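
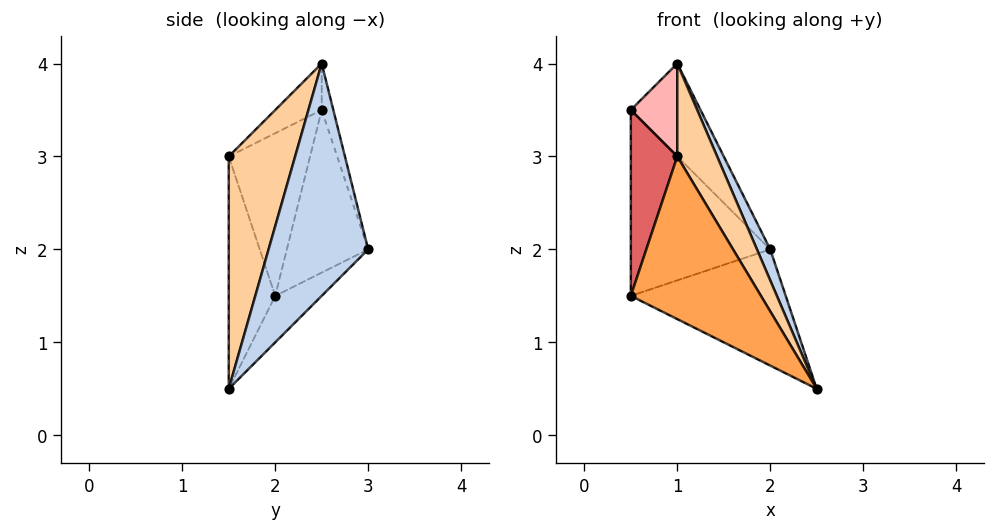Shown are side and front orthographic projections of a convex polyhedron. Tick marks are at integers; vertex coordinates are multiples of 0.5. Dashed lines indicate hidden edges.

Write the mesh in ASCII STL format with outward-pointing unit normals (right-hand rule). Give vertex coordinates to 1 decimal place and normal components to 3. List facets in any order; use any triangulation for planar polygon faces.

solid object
 facet normal -0.198 0.659 -0.725
  outer loop
   vertex 2.0 3.0 2.0
   vertex 2.5 1.5 0.5
   vertex 0.5 2.0 1.5
  endloop
 endfacet
 facet normal 0.900 -0.120 0.420
  outer loop
   vertex 1.0 2.5 4.0
   vertex 2.5 1.5 0.5
   vertex 2.0 3.0 2.0
  endloop
 endfacet
 facet normal -0.330 -0.923 -0.198
  outer loop
   vertex 1.0 1.5 3.0
   vertex 0.5 2.0 1.5
   vertex 2.5 1.5 0.5
  endloop
 endfacet
 facet normal 0.762 -0.457 0.457
  outer loop
   vertex 1.0 1.5 3.0
   vertex 2.5 1.5 0.5
   vertex 1.0 2.5 4.0
  endloop
 endfacet
 facet normal -0.493 0.844 -0.211
  outer loop
   vertex 0.5 2.5 3.5
   vertex 2.0 3.0 2.0
   vertex 0.5 2.0 1.5
  endloop
 endfacet
 facet normal -0.162 0.973 0.162
  outer loop
   vertex 0.5 2.5 3.5
   vertex 1.0 2.5 4.0
   vertex 2.0 3.0 2.0
  endloop
 endfacet
 facet normal -0.862 -0.492 0.123
  outer loop
   vertex 0.5 2.5 3.5
   vertex 0.5 2.0 1.5
   vertex 1.0 1.5 3.0
  endloop
 endfacet
 facet normal -0.577 -0.577 0.577
  outer loop
   vertex 0.5 2.5 3.5
   vertex 1.0 1.5 3.0
   vertex 1.0 2.5 4.0
  endloop
 endfacet
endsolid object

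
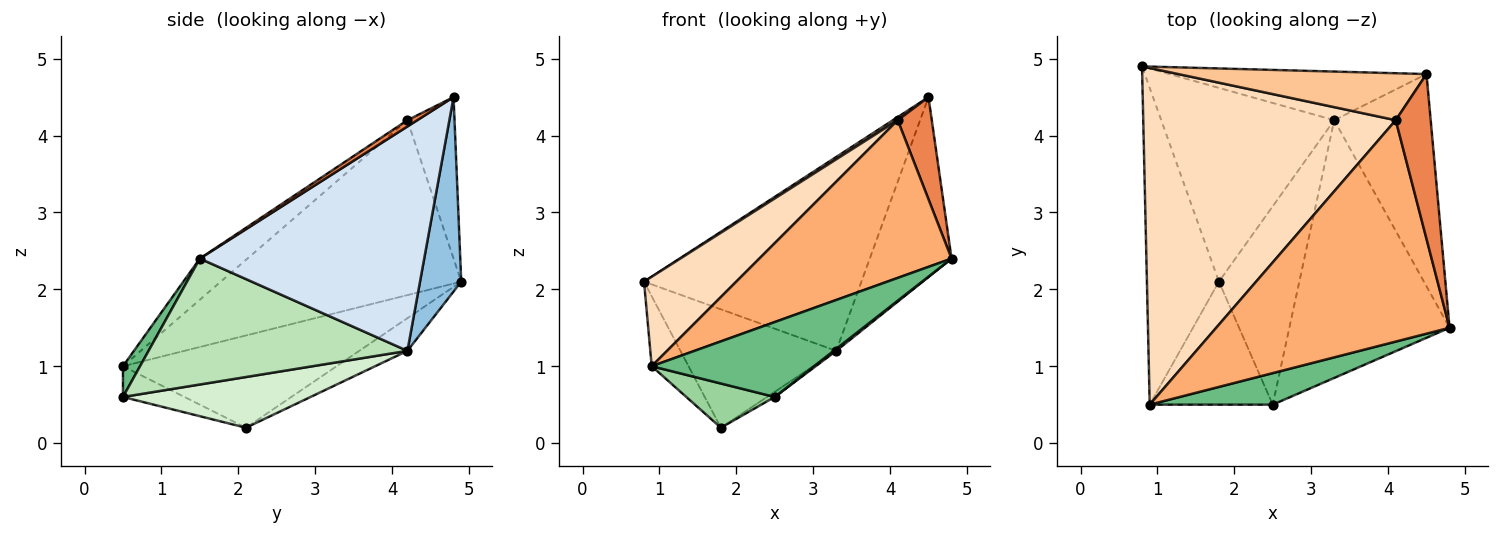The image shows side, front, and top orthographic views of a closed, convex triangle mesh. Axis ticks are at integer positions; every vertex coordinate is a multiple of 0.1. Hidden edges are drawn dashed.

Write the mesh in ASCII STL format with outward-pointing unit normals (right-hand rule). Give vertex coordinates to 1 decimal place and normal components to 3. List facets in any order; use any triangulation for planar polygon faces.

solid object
 facet normal -0.781 0.135 -0.610
  outer loop
   vertex 0.9 0.5 1.0
   vertex 0.8 4.9 2.1
   vertex 1.8 2.1 0.2
  endloop
 endfacet
 facet normal 0.181 0.954 -0.239
  outer loop
   vertex 3.3 4.2 1.2
   vertex 0.8 4.9 2.1
   vertex 4.5 4.8 4.5
  endloop
 endfacet
 facet normal -0.159 0.515 -0.842
  outer loop
   vertex 3.3 4.2 1.2
   vertex 1.8 2.1 0.2
   vertex 0.8 4.9 2.1
  endloop
 endfacet
 facet normal 0.871 0.318 -0.375
  outer loop
   vertex 3.3 4.2 1.2
   vertex 4.5 4.8 4.5
   vertex 4.8 1.5 2.4
  endloop
 endfacet
 facet normal 0.151 -0.521 0.840
  outer loop
   vertex 4.1 4.2 4.2
   vertex 4.8 1.5 2.4
   vertex 4.5 4.8 4.5
  endloop
 endfacet
 facet normal -0.142 -0.574 0.806
  outer loop
   vertex 4.1 4.2 4.2
   vertex 0.9 0.5 1.0
   vertex 4.8 1.5 2.4
  endloop
 endfacet
 facet normal -0.544 -0.056 0.837
  outer loop
   vertex 4.1 4.2 4.2
   vertex 4.5 4.8 4.5
   vertex 0.8 4.9 2.1
  endloop
 endfacet
 facet normal -0.556 -0.213 0.803
  outer loop
   vertex 4.1 4.2 4.2
   vertex 0.8 4.9 2.1
   vertex 0.9 0.5 1.0
  endloop
 endfacet
 facet normal 0.097 -0.917 0.386
  outer loop
   vertex 2.5 0.5 0.6
   vertex 4.8 1.5 2.4
   vertex 0.9 0.5 1.0
  endloop
 endfacet
 facet normal -0.229 -0.329 -0.916
  outer loop
   vertex 2.5 0.5 0.6
   vertex 0.9 0.5 1.0
   vertex 1.8 2.1 0.2
  endloop
 endfacet
 facet normal 0.618 -0.006 -0.786
  outer loop
   vertex 2.5 0.5 0.6
   vertex 3.3 4.2 1.2
   vertex 4.8 1.5 2.4
  endloop
 endfacet
 facet normal 0.533 0.022 -0.846
  outer loop
   vertex 2.5 0.5 0.6
   vertex 1.8 2.1 0.2
   vertex 3.3 4.2 1.2
  endloop
 endfacet
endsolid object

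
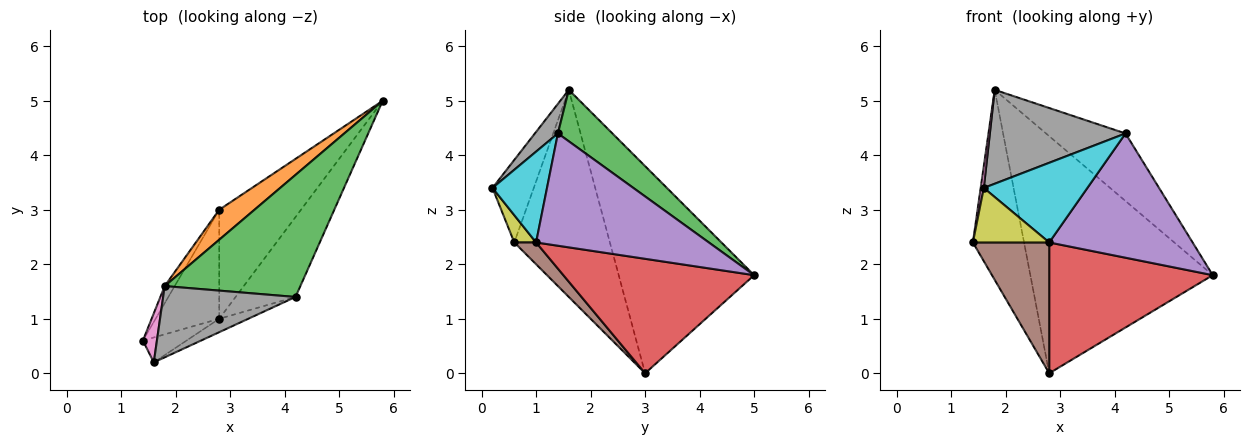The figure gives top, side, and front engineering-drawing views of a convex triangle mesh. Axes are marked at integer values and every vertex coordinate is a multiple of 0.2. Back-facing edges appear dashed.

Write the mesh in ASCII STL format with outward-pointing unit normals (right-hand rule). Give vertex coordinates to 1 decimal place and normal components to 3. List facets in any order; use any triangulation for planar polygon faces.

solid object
 facet normal -0.881 0.471 -0.043
  outer loop
   vertex 1.8 1.6 5.2
   vertex 2.8 3.0 0.0
   vertex 1.4 0.6 2.4
  endloop
 endfacet
 facet normal -0.593 0.799 0.101
  outer loop
   vertex 1.8 1.6 5.2
   vertex 5.8 5.0 1.8
   vertex 2.8 3.0 0.0
  endloop
 endfacet
 facet normal 0.315 0.460 0.830
  outer loop
   vertex 4.2 1.4 4.4
   vertex 5.8 5.0 1.8
   vertex 1.8 1.6 5.2
  endloop
 endfacet
 facet normal 0.667 -0.572 -0.477
  outer loop
   vertex 2.8 1.0 2.4
   vertex 2.8 3.0 0.0
   vertex 5.8 5.0 1.8
  endloop
 endfacet
 facet normal 0.712 -0.591 -0.380
  outer loop
   vertex 2.8 1.0 2.4
   vertex 5.8 5.0 1.8
   vertex 4.2 1.4 4.4
  endloop
 endfacet
 facet normal 0.214 -0.750 -0.625
  outer loop
   vertex 2.8 1.0 2.4
   vertex 1.4 0.6 2.4
   vertex 2.8 3.0 0.0
  endloop
 endfacet
 facet normal -0.983 -0.074 0.167
  outer loop
   vertex 1.6 0.2 3.4
   vertex 1.8 1.6 5.2
   vertex 1.4 0.6 2.4
  endloop
 endfacet
 facet normal 0.134 -0.789 0.599
  outer loop
   vertex 1.6 0.2 3.4
   vertex 4.2 1.4 4.4
   vertex 1.8 1.6 5.2
  endloop
 endfacet
 facet normal 0.251 -0.880 -0.402
  outer loop
   vertex 1.6 0.2 3.4
   vertex 1.4 0.6 2.4
   vertex 2.8 1.0 2.4
  endloop
 endfacet
 facet normal 0.461 -0.875 -0.147
  outer loop
   vertex 1.6 0.2 3.4
   vertex 2.8 1.0 2.4
   vertex 4.2 1.4 4.4
  endloop
 endfacet
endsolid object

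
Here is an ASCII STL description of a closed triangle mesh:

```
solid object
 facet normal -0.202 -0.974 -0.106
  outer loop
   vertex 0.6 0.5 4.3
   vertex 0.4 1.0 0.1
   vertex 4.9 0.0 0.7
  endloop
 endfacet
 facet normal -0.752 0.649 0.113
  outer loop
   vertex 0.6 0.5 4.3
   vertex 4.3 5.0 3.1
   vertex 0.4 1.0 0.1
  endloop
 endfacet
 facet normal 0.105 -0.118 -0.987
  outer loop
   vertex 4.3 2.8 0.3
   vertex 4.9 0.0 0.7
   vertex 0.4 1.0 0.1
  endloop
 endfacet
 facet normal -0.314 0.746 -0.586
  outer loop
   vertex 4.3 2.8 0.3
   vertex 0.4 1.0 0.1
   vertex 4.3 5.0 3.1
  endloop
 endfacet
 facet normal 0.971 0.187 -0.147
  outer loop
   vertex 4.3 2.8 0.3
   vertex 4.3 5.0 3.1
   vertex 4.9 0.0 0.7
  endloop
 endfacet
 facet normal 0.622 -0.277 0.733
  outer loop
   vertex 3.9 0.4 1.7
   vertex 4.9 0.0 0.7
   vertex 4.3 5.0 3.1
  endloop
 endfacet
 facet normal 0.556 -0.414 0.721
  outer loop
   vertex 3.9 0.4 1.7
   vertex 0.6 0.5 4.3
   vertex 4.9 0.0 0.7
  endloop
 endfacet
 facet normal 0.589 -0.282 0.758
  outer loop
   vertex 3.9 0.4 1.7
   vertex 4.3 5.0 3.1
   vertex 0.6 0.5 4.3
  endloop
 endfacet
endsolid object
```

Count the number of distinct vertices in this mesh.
6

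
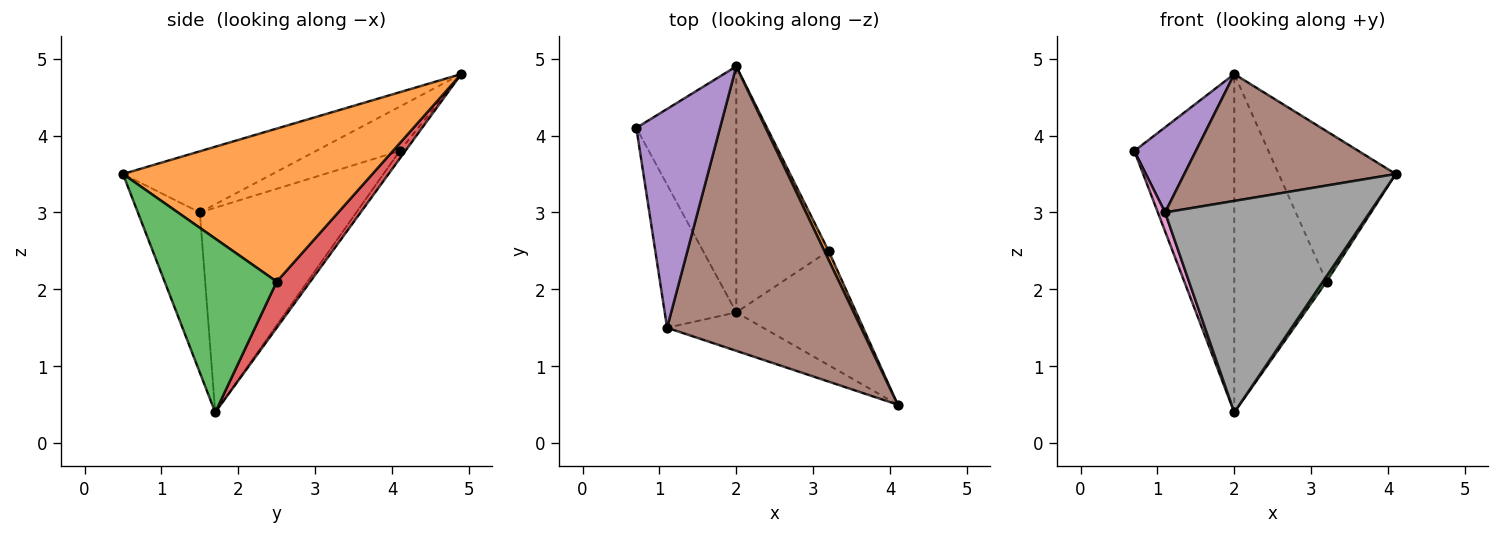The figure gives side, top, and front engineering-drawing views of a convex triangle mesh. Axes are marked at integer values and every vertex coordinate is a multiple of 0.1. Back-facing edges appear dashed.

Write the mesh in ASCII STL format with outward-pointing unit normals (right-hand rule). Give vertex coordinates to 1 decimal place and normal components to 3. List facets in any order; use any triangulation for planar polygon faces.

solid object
 facet normal -0.045 0.808 -0.588
  outer loop
   vertex 2.0 1.7 0.4
   vertex 0.7 4.1 3.8
   vertex 2.0 4.9 4.8
  endloop
 endfacet
 facet normal 0.905 0.425 0.025
  outer loop
   vertex 3.2 2.5 2.1
   vertex 2.0 4.9 4.8
   vertex 4.1 0.5 3.5
  endloop
 endfacet
 facet normal 0.823 -0.027 -0.568
  outer loop
   vertex 3.2 2.5 2.1
   vertex 4.1 0.5 3.5
   vertex 2.0 1.7 0.4
  endloop
 endfacet
 facet normal 0.282 0.776 -0.564
  outer loop
   vertex 3.2 2.5 2.1
   vertex 2.0 1.7 0.4
   vertex 2.0 4.9 4.8
  endloop
 endfacet
 facet normal -0.443 -0.325 0.836
  outer loop
   vertex 1.1 1.5 3.0
   vertex 2.0 4.9 4.8
   vertex 0.7 4.1 3.8
  endloop
 endfacet
 facet normal -0.277 -0.391 0.878
  outer loop
   vertex 1.1 1.5 3.0
   vertex 4.1 0.5 3.5
   vertex 2.0 4.9 4.8
  endloop
 endfacet
 facet normal -0.943 -0.044 -0.330
  outer loop
   vertex 1.1 1.5 3.0
   vertex 0.7 4.1 3.8
   vertex 2.0 1.7 0.4
  endloop
 endfacet
 facet normal -0.286 -0.943 -0.171
  outer loop
   vertex 1.1 1.5 3.0
   vertex 2.0 1.7 0.4
   vertex 4.1 0.5 3.5
  endloop
 endfacet
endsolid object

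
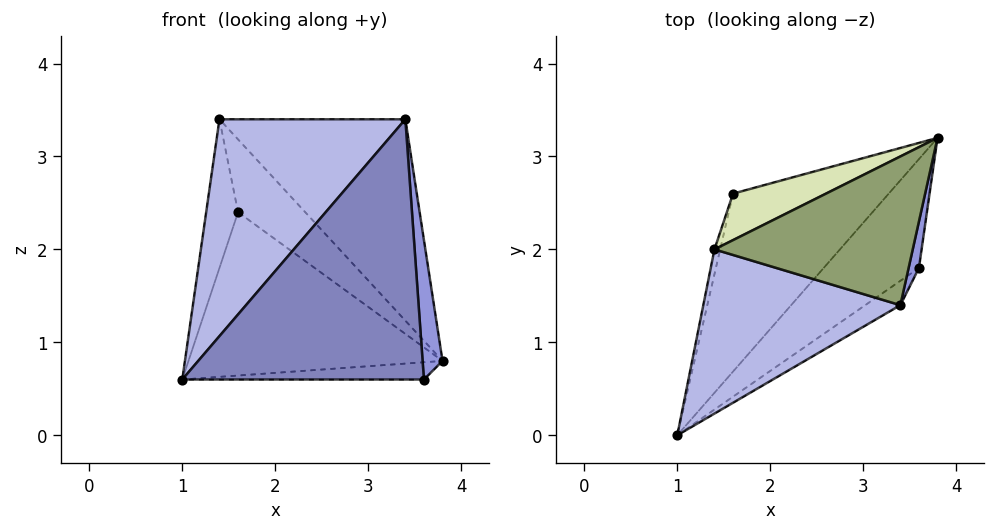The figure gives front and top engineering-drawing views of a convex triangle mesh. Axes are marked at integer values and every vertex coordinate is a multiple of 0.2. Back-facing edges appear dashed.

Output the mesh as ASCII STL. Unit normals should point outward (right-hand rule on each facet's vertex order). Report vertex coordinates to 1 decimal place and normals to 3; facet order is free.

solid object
 facet normal -0.108 0.156 -0.982
  outer loop
   vertex 3.6 1.8 0.6
   vertex 1.0 0.0 0.6
   vertex 3.8 3.2 0.8
  endloop
 endfacet
 facet normal 0.568 -0.820 -0.077
  outer loop
   vertex 3.6 1.8 0.6
   vertex 3.4 1.4 3.4
   vertex 1.0 0.0 0.6
  endloop
 endfacet
 facet normal 0.988 -0.148 0.049
  outer loop
   vertex 3.6 1.8 0.6
   vertex 3.8 3.2 0.8
   vertex 3.4 1.4 3.4
  endloop
 endfacet
 facet normal -0.233 -0.775 0.587
  outer loop
   vertex 1.4 2.0 3.4
   vertex 1.0 0.0 0.6
   vertex 3.4 1.4 3.4
  endloop
 endfacet
 facet normal 0.235 0.782 0.577
  outer loop
   vertex 1.4 2.0 3.4
   vertex 3.4 1.4 3.4
   vertex 3.8 3.2 0.8
  endloop
 endfacet
 facet normal -0.584 0.549 -0.598
  outer loop
   vertex 1.6 2.6 2.4
   vertex 3.8 3.2 0.8
   vertex 1.0 0.0 0.6
  endloop
 endfacet
 facet normal -0.967 0.252 -0.042
  outer loop
   vertex 1.6 2.6 2.4
   vertex 1.0 0.0 0.6
   vertex 1.4 2.0 3.4
  endloop
 endfacet
 facet normal 0.159 0.832 0.531
  outer loop
   vertex 1.6 2.6 2.4
   vertex 1.4 2.0 3.4
   vertex 3.8 3.2 0.8
  endloop
 endfacet
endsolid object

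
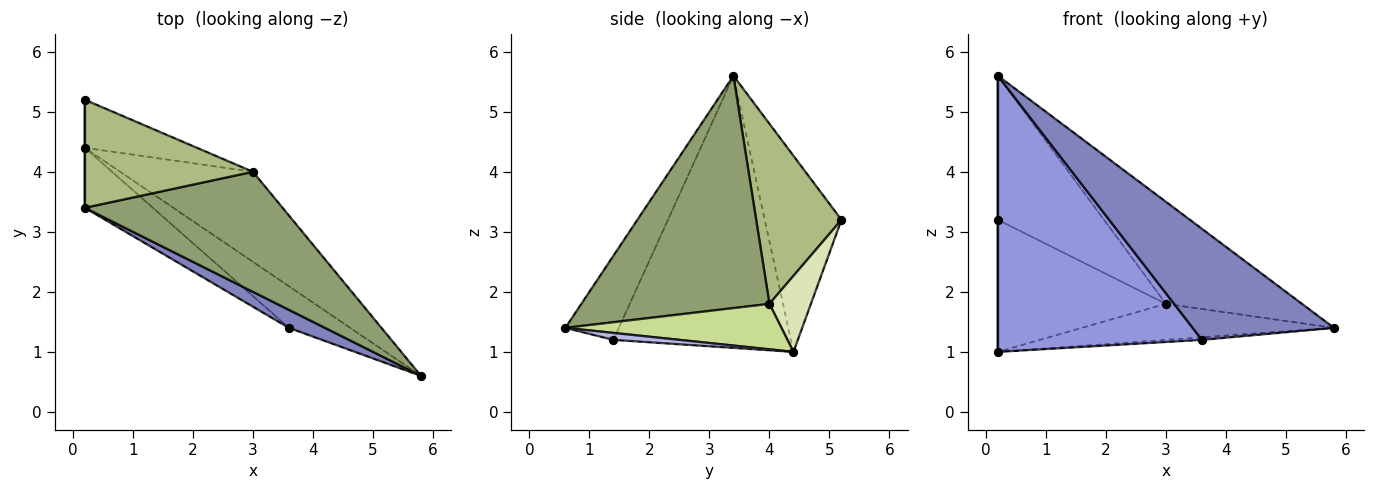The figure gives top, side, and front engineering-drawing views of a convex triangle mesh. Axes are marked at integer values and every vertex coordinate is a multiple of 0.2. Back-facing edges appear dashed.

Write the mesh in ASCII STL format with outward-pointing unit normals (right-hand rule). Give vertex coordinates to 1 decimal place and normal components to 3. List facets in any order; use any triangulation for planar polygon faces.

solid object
 facet normal -1.000 0.000 0.000
  outer loop
   vertex 0.2 4.4 1.0
   vertex 0.2 3.4 5.6
   vertex 0.2 5.2 3.2
  endloop
 endfacet
 facet normal -0.350 -0.925 0.150
  outer loop
   vertex 3.6 1.4 1.2
   vertex 5.8 0.6 1.4
   vertex 0.2 3.4 5.6
  endloop
 endfacet
 facet normal -0.648 -0.745 -0.162
  outer loop
   vertex 3.6 1.4 1.2
   vertex 0.2 3.4 5.6
   vertex 0.2 4.4 1.0
  endloop
 endfacet
 facet normal 0.112 0.061 -0.992
  outer loop
   vertex 3.6 1.4 1.2
   vertex 0.2 4.4 1.0
   vertex 5.8 0.6 1.4
  endloop
 endfacet
 facet normal 0.667 0.483 0.568
  outer loop
   vertex 3.0 4.0 1.8
   vertex 0.2 3.4 5.6
   vertex 5.8 0.6 1.4
  endloop
 endfacet
 facet normal 0.541 0.673 0.505
  outer loop
   vertex 3.0 4.0 1.8
   vertex 0.2 5.2 3.2
   vertex 0.2 3.4 5.6
  endloop
 endfacet
 facet normal 0.303 0.354 -0.885
  outer loop
   vertex 3.0 4.0 1.8
   vertex 5.8 0.6 1.4
   vertex 0.2 4.4 1.0
  endloop
 endfacet
 facet normal 0.226 0.915 -0.333
  outer loop
   vertex 3.0 4.0 1.8
   vertex 0.2 4.4 1.0
   vertex 0.2 5.2 3.2
  endloop
 endfacet
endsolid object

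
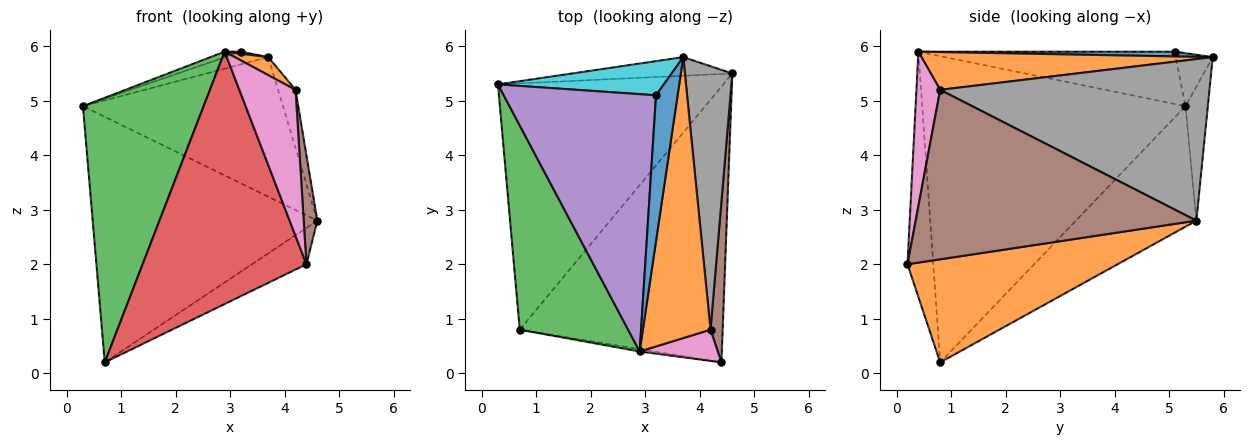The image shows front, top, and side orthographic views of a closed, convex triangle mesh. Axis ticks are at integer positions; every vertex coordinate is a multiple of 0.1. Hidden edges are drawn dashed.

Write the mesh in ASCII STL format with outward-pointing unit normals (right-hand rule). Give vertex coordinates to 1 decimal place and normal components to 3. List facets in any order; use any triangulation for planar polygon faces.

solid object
 facet normal -0.354 0.660 -0.662
  outer loop
   vertex 0.7 0.8 0.2
   vertex 0.3 5.3 4.9
   vertex 4.6 5.5 2.8
  endloop
 endfacet
 facet normal 0.450 0.117 -0.886
  outer loop
   vertex 0.7 0.8 0.2
   vertex 4.6 5.5 2.8
   vertex 4.4 0.2 2.0
  endloop
 endfacet
 facet normal -0.865 -0.397 0.306
  outer loop
   vertex 2.9 0.4 5.9
   vertex 0.3 5.3 4.9
   vertex 0.7 0.8 0.2
  endloop
 endfacet
 facet normal -0.156 -0.988 -0.009
  outer loop
   vertex 2.9 0.4 5.9
   vertex 0.7 0.8 0.2
   vertex 4.4 0.2 2.0
  endloop
 endfacet
 facet normal -0.325 0.021 0.946
  outer loop
   vertex 3.2 5.1 5.9
   vertex 0.3 5.3 4.9
   vertex 2.9 0.4 5.9
  endloop
 endfacet
 facet normal 0.996 -0.048 0.071
  outer loop
   vertex 4.2 0.8 5.2
   vertex 4.4 0.2 2.0
   vertex 4.6 5.5 2.8
  endloop
 endfacet
 facet normal 0.382 -0.904 0.193
  outer loop
   vertex 4.2 0.8 5.2
   vertex 2.9 0.4 5.9
   vertex 4.4 0.2 2.0
  endloop
 endfacet
 facet normal 0.958 0.062 0.281
  outer loop
   vertex 3.7 5.8 5.8
   vertex 4.2 0.8 5.2
   vertex 4.6 5.5 2.8
  endloop
 endfacet
 facet normal -0.110 0.985 -0.132
  outer loop
   vertex 3.7 5.8 5.8
   vertex 4.6 5.5 2.8
   vertex 0.3 5.3 4.9
  endloop
 endfacet
 facet normal -0.287 0.333 0.898
  outer loop
   vertex 3.7 5.8 5.8
   vertex 0.3 5.3 4.9
   vertex 3.2 5.1 5.9
  endloop
 endfacet
 facet normal 0.214 -0.014 0.977
  outer loop
   vertex 3.7 5.8 5.8
   vertex 3.2 5.1 5.9
   vertex 2.9 0.4 5.9
  endloop
 endfacet
 facet normal 0.487 -0.056 0.872
  outer loop
   vertex 3.7 5.8 5.8
   vertex 2.9 0.4 5.9
   vertex 4.2 0.8 5.2
  endloop
 endfacet
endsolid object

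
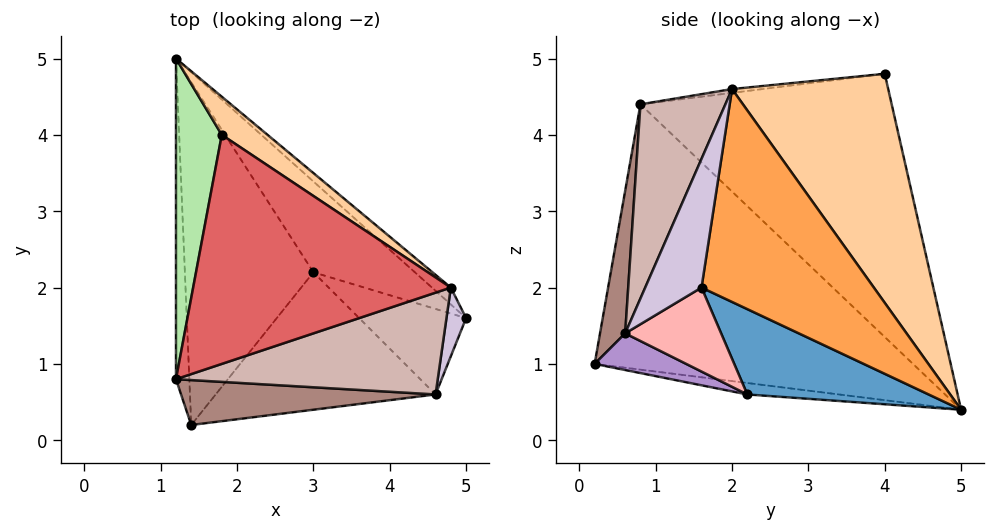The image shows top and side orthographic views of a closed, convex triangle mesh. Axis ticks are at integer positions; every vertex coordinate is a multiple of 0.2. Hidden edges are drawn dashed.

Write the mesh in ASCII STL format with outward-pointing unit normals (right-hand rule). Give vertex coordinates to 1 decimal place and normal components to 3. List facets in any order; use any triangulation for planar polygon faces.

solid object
 facet normal 0.606 0.338 -0.720
  outer loop
   vertex 3.0 2.2 0.6
   vertex 1.2 5.0 0.4
   vertex 5.0 1.6 2.0
  endloop
 endfacet
 facet normal -0.088 -0.127 -0.988
  outer loop
   vertex 3.0 2.2 0.6
   vertex 1.4 0.2 1.0
   vertex 1.2 5.0 0.4
  endloop
 endfacet
 facet normal 0.680 0.731 -0.060
  outer loop
   vertex 4.8 2.0 4.6
   vertex 5.0 1.6 2.0
   vertex 1.2 5.0 0.4
  endloop
 endfacet
 facet normal 0.556 0.823 0.111
  outer loop
   vertex 4.8 2.0 4.6
   vertex 1.2 5.0 0.4
   vertex 1.8 4.0 4.8
  endloop
 endfacet
 facet normal -0.998 -0.048 -0.050
  outer loop
   vertex 1.2 0.8 4.4
   vertex 1.2 5.0 0.4
   vertex 1.4 0.2 1.0
  endloop
 endfacet
 facet normal -0.972 0.161 0.169
  outer loop
   vertex 1.2 0.8 4.4
   vertex 1.8 4.0 4.8
   vertex 1.2 5.0 0.4
  endloop
 endfacet
 facet normal -0.015 -0.121 0.993
  outer loop
   vertex 1.2 0.8 4.4
   vertex 4.8 2.0 4.6
   vertex 1.8 4.0 4.8
  endloop
 endfacet
 facet normal 0.603 0.219 -0.767
  outer loop
   vertex 4.6 0.6 1.4
   vertex 3.0 2.2 0.6
   vertex 5.0 1.6 2.0
  endloop
 endfacet
 facet normal 0.156 -0.312 -0.937
  outer loop
   vertex 4.6 0.6 1.4
   vertex 1.4 0.2 1.0
   vertex 3.0 2.2 0.6
  endloop
 endfacet
 facet normal 0.889 -0.437 0.136
  outer loop
   vertex 4.6 0.6 1.4
   vertex 5.0 1.6 2.0
   vertex 4.8 2.0 4.6
  endloop
 endfacet
 facet normal 0.100 -0.979 0.179
  outer loop
   vertex 4.6 0.6 1.4
   vertex 1.2 0.8 4.4
   vertex 1.4 0.2 1.0
  endloop
 endfacet
 facet normal 0.275 -0.887 0.371
  outer loop
   vertex 4.6 0.6 1.4
   vertex 4.8 2.0 4.6
   vertex 1.2 0.8 4.4
  endloop
 endfacet
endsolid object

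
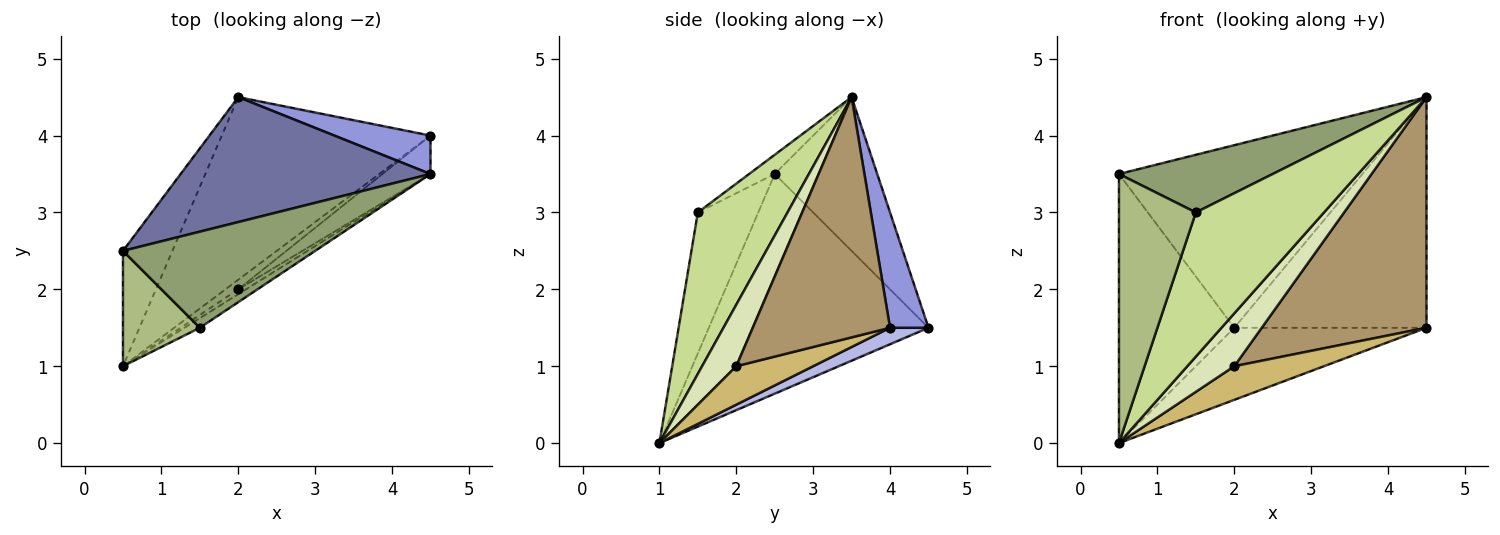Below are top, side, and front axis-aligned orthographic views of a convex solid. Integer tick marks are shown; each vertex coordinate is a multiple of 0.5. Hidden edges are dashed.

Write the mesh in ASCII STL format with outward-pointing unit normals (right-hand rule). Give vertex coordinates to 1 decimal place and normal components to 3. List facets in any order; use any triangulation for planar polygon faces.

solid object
 facet normal -0.328 0.780 0.533
  outer loop
   vertex 2.0 4.5 1.5
   vertex 0.5 2.5 3.5
   vertex 4.5 3.5 4.5
  endloop
 endfacet
 facet normal -0.868 0.456 -0.195
  outer loop
   vertex 0.5 1.0 0.0
   vertex 0.5 2.5 3.5
   vertex 2.0 4.5 1.5
  endloop
 endfacet
 facet normal 0.194 0.968 0.161
  outer loop
   vertex 4.5 4.0 1.5
   vertex 2.0 4.5 1.5
   vertex 4.5 3.5 4.5
  endloop
 endfacet
 facet normal 0.073 0.366 -0.928
  outer loop
   vertex 4.5 4.0 1.5
   vertex 0.5 1.0 0.0
   vertex 2.0 4.5 1.5
  endloop
 endfacet
 facet normal -0.085 -0.513 0.854
  outer loop
   vertex 1.5 1.5 3.0
   vertex 4.5 3.5 4.5
   vertex 0.5 2.5 3.5
  endloop
 endfacet
 facet normal -0.585 -0.745 0.319
  outer loop
   vertex 1.5 1.5 3.0
   vertex 0.5 2.5 3.5
   vertex 0.5 1.0 0.0
  endloop
 endfacet
 facet normal 0.573 -0.818 -0.055
  outer loop
   vertex 1.5 1.5 3.0
   vertex 0.5 1.0 0.0
   vertex 4.5 3.5 4.5
  endloop
 endfacet
 facet normal 0.587 -0.807 -0.073
  outer loop
   vertex 2.0 2.0 1.0
   vertex 4.5 3.5 4.5
   vertex 0.5 1.0 0.0
  endloop
 endfacet
 facet normal 0.635 -0.762 -0.127
  outer loop
   vertex 2.0 2.0 1.0
   vertex 4.5 4.0 1.5
   vertex 4.5 3.5 4.5
  endloop
 endfacet
 facet normal 0.636 -0.742 -0.212
  outer loop
   vertex 2.0 2.0 1.0
   vertex 0.5 1.0 0.0
   vertex 4.5 4.0 1.5
  endloop
 endfacet
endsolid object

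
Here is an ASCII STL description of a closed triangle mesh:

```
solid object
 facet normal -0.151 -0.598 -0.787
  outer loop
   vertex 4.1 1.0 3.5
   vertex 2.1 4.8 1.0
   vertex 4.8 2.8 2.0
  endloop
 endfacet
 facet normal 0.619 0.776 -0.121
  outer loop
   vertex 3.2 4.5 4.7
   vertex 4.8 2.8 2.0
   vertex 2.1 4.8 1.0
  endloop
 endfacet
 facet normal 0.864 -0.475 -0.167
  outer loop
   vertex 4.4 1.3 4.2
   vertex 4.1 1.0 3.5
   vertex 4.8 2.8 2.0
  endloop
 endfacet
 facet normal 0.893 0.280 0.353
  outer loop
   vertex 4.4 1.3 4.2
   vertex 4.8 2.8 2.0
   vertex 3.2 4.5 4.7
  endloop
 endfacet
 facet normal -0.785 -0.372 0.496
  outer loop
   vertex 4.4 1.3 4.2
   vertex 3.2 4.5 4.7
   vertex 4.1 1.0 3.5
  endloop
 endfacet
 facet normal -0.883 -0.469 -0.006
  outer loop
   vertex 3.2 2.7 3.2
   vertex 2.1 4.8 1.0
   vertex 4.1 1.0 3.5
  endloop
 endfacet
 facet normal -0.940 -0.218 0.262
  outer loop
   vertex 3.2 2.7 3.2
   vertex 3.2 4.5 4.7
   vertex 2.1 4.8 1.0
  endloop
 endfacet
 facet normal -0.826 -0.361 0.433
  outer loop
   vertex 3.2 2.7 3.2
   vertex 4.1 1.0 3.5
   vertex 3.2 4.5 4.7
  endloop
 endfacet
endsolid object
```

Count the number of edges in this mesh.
12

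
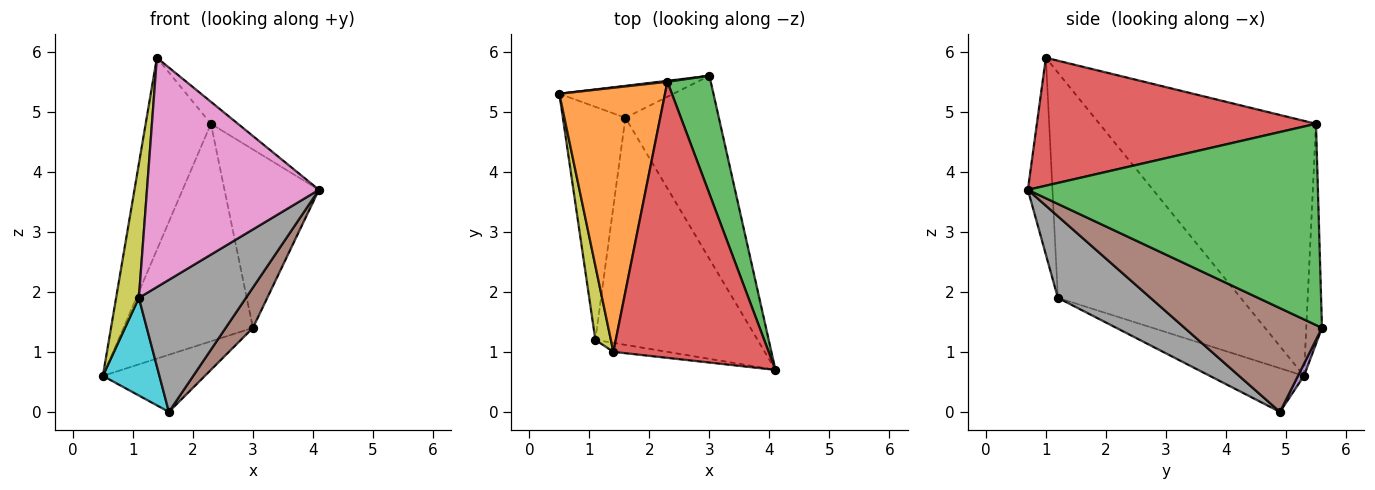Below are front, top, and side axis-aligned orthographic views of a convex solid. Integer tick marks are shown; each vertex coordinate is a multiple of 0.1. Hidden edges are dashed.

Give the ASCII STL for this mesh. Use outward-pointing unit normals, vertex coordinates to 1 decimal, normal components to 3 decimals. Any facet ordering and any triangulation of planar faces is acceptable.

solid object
 facet normal -0.121 0.993 0.004
  outer loop
   vertex 2.3 5.5 4.8
   vertex 3.0 5.6 1.4
   vertex 0.5 5.3 0.6
  endloop
 endfacet
 facet normal -0.890 0.268 0.369
  outer loop
   vertex 2.3 5.5 4.8
   vertex 0.5 5.3 0.6
   vertex 1.4 1.0 5.9
  endloop
 endfacet
 facet normal 0.932 0.303 0.201
  outer loop
   vertex 2.3 5.5 4.8
   vertex 4.1 0.7 3.7
   vertex 3.0 5.6 1.4
  endloop
 endfacet
 facet normal 0.635 0.061 0.770
  outer loop
   vertex 2.3 5.5 4.8
   vertex 1.4 1.0 5.9
   vertex 4.1 0.7 3.7
  endloop
 endfacet
 facet normal 0.051 0.872 -0.487
  outer loop
   vertex 1.6 4.9 0.0
   vertex 0.5 5.3 0.6
   vertex 3.0 5.6 1.4
  endloop
 endfacet
 facet normal 0.735 -0.146 -0.662
  outer loop
   vertex 1.6 4.9 0.0
   vertex 3.0 5.6 1.4
   vertex 4.1 0.7 3.7
  endloop
 endfacet
 facet normal -0.142 -0.989 -0.039
  outer loop
   vertex 1.1 1.2 1.9
   vertex 4.1 0.7 3.7
   vertex 1.4 1.0 5.9
  endloop
 endfacet
 facet normal 0.399 -0.461 -0.793
  outer loop
   vertex 1.1 1.2 1.9
   vertex 1.6 4.9 0.0
   vertex 4.1 0.7 3.7
  endloop
 endfacet
 facet normal -0.990 -0.123 0.068
  outer loop
   vertex 1.1 1.2 1.9
   vertex 1.4 1.0 5.9
   vertex 0.5 5.3 0.6
  endloop
 endfacet
 facet normal -0.541 -0.325 -0.776
  outer loop
   vertex 1.1 1.2 1.9
   vertex 0.5 5.3 0.6
   vertex 1.6 4.9 0.0
  endloop
 endfacet
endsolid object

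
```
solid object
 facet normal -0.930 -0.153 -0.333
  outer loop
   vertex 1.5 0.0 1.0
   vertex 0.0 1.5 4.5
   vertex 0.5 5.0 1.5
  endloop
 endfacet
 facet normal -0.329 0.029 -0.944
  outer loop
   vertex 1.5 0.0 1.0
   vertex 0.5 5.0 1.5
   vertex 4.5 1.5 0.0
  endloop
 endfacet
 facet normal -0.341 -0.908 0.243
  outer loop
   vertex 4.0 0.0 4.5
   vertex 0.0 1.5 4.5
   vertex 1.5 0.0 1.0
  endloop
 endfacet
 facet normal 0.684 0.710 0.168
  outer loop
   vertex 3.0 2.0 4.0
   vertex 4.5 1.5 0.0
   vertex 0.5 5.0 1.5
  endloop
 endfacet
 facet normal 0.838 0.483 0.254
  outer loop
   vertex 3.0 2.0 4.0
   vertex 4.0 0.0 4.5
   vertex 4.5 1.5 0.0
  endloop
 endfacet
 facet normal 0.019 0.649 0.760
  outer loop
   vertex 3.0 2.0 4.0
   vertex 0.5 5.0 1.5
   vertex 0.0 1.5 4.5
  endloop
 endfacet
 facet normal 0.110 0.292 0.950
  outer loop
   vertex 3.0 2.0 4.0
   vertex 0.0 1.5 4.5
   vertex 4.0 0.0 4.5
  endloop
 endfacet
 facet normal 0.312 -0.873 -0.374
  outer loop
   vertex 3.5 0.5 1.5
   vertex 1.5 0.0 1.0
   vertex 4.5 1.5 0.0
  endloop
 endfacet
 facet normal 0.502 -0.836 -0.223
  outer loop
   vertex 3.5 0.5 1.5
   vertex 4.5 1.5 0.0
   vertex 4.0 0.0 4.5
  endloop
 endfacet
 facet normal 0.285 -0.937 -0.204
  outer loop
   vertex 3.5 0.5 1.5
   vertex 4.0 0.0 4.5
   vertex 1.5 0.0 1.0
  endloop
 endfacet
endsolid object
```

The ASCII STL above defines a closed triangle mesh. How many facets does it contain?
10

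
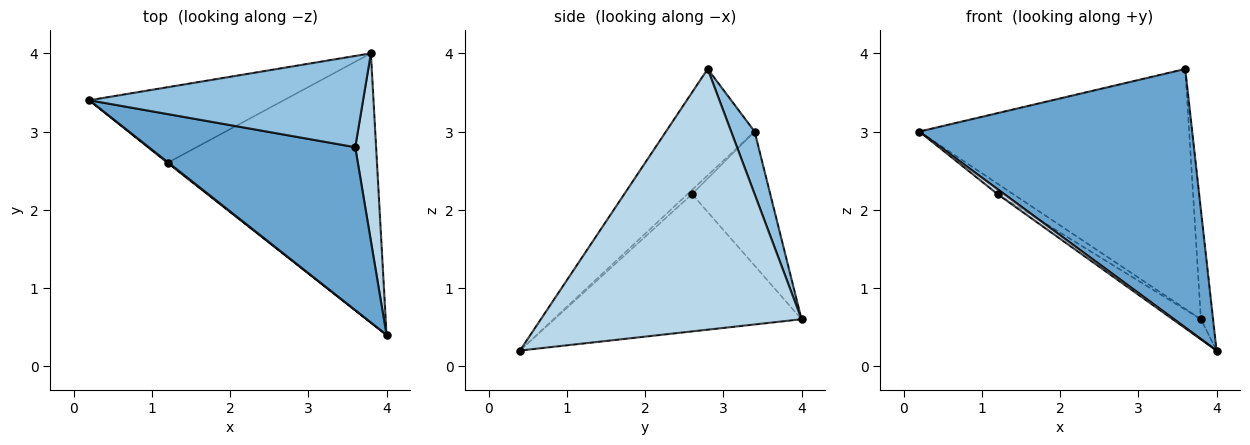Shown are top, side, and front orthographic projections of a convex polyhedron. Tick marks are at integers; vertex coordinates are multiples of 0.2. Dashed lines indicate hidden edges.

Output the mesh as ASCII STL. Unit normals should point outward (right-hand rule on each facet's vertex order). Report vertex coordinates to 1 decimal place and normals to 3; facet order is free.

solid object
 facet normal -0.265 -0.816 0.514
  outer loop
   vertex 3.6 2.8 3.8
   vertex 0.2 3.4 3.0
   vertex 4.0 0.4 0.2
  endloop
 endfacet
 facet normal 0.081 0.932 0.354
  outer loop
   vertex 3.6 2.8 3.8
   vertex 3.8 4.0 0.6
   vertex 0.2 3.4 3.0
  endloop
 endfacet
 facet normal 0.996 0.046 0.080
  outer loop
   vertex 3.6 2.8 3.8
   vertex 4.0 0.4 0.2
   vertex 3.8 4.0 0.6
  endloop
 endfacet
 facet normal -0.549 -0.824 0.137
  outer loop
   vertex 1.2 2.6 2.2
   vertex 4.0 0.4 0.2
   vertex 0.2 3.4 3.0
  endloop
 endfacet
 facet normal -0.564 0.113 -0.818
  outer loop
   vertex 1.2 2.6 2.2
   vertex 0.2 3.4 3.0
   vertex 3.8 4.0 0.6
  endloop
 endfacet
 facet normal -0.547 0.062 -0.835
  outer loop
   vertex 1.2 2.6 2.2
   vertex 3.8 4.0 0.6
   vertex 4.0 0.4 0.2
  endloop
 endfacet
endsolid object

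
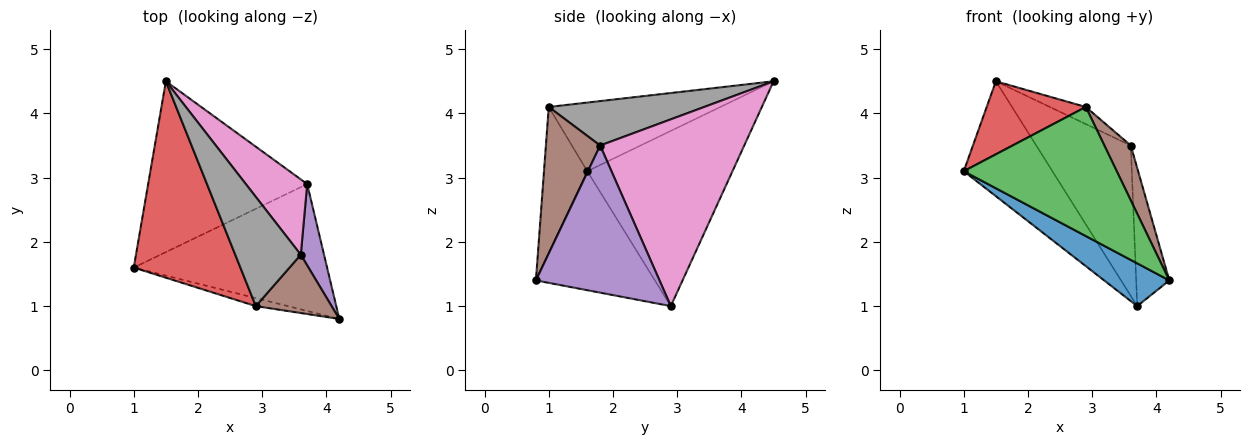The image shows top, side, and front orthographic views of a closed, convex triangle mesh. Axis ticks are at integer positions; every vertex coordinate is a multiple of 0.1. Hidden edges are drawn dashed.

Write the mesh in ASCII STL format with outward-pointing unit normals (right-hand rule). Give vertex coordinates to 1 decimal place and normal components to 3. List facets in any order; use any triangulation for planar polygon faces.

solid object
 facet normal -0.504 -0.276 -0.819
  outer loop
   vertex 3.7 2.9 1.0
   vertex 4.2 0.8 1.4
   vertex 1.0 1.6 3.1
  endloop
 endfacet
 facet normal -0.675 0.412 -0.612
  outer loop
   vertex 3.7 2.9 1.0
   vertex 1.0 1.6 3.1
   vertex 1.5 4.5 4.5
  endloop
 endfacet
 facet normal -0.272 -0.960 -0.060
  outer loop
   vertex 2.9 1.0 4.1
   vertex 1.0 1.6 3.1
   vertex 4.2 0.8 1.4
  endloop
 endfacet
 facet normal -0.517 -0.298 0.803
  outer loop
   vertex 2.9 1.0 4.1
   vertex 1.5 4.5 4.5
   vertex 1.0 1.6 3.1
  endloop
 endfacet
 facet normal 0.955 0.256 0.151
  outer loop
   vertex 3.6 1.8 3.5
   vertex 4.2 0.8 1.4
   vertex 3.7 2.9 1.0
  endloop
 endfacet
 facet normal 0.815 -0.397 0.422
  outer loop
   vertex 3.6 1.8 3.5
   vertex 2.9 1.0 4.1
   vertex 4.2 0.8 1.4
  endloop
 endfacet
 facet normal 0.806 0.529 0.265
  outer loop
   vertex 3.6 1.8 3.5
   vertex 3.7 2.9 1.0
   vertex 1.5 4.5 4.5
  endloop
 endfacet
 facet normal 0.556 0.129 0.821
  outer loop
   vertex 3.6 1.8 3.5
   vertex 1.5 4.5 4.5
   vertex 2.9 1.0 4.1
  endloop
 endfacet
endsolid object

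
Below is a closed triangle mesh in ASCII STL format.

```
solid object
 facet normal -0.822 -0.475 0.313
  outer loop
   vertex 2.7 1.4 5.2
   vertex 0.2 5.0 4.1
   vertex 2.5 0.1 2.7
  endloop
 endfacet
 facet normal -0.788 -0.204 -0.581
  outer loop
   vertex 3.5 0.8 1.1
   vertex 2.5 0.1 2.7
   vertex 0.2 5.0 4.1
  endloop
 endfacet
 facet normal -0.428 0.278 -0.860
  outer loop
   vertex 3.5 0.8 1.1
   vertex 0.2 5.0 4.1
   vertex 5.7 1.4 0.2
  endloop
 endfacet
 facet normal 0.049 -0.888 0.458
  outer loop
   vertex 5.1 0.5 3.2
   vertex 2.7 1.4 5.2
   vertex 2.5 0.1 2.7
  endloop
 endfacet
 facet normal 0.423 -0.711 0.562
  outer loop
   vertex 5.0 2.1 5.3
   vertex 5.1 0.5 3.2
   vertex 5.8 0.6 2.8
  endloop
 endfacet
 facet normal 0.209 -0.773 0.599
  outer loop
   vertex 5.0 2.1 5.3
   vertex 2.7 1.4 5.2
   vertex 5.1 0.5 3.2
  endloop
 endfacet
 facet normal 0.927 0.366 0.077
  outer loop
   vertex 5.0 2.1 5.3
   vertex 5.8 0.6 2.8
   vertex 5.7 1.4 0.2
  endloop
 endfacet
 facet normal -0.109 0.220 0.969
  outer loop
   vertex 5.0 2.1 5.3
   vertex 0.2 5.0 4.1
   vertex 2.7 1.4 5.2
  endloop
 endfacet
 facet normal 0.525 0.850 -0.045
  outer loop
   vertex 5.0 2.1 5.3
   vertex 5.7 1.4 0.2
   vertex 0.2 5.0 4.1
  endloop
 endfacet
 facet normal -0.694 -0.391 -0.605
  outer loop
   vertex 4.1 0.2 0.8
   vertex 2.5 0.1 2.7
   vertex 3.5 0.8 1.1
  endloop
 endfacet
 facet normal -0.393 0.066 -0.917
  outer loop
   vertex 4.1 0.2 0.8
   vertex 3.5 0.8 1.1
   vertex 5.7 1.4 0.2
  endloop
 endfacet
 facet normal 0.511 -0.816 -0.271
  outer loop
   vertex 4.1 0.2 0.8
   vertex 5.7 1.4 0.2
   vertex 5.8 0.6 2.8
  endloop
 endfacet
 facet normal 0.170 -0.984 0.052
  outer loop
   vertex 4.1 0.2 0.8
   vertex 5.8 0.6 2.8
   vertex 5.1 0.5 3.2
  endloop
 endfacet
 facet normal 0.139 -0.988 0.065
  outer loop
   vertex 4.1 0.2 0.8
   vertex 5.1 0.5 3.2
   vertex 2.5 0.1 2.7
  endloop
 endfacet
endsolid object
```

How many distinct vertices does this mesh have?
9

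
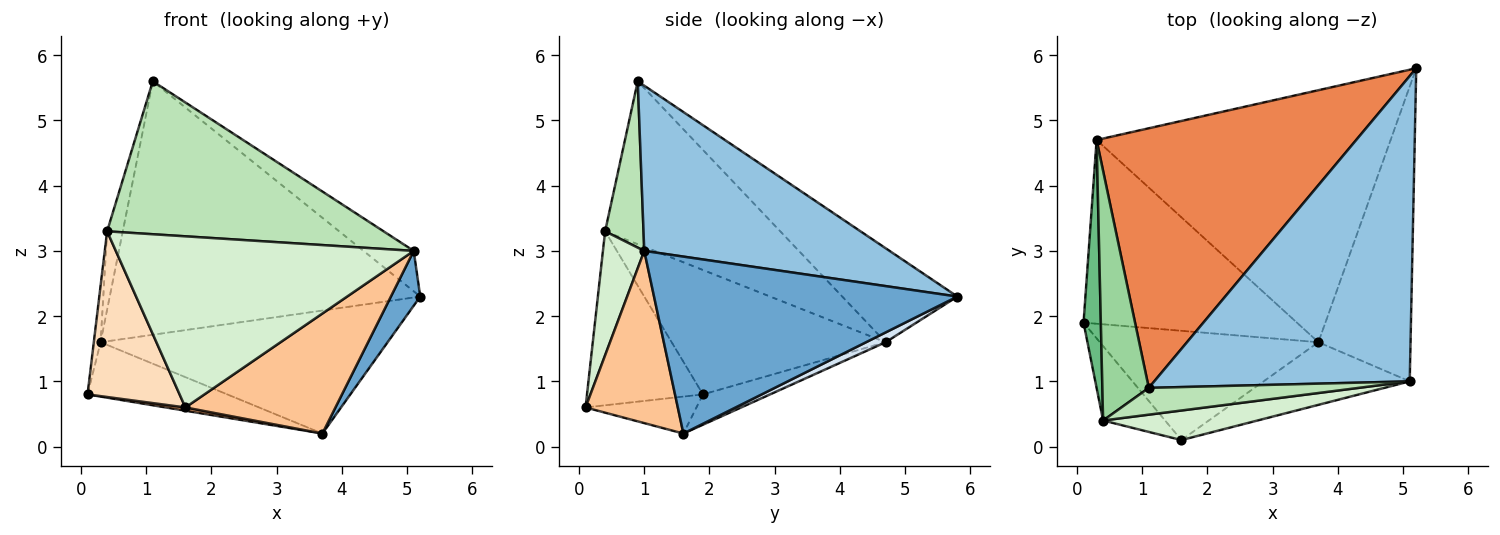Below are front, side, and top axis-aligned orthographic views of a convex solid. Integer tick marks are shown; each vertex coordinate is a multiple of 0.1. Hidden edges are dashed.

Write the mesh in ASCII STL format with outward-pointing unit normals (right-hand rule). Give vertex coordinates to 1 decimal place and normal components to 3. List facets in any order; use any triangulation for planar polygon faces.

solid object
 facet normal 0.884 -0.086 -0.460
  outer loop
   vertex 5.1 1.0 3.0
   vertex 3.7 1.6 0.2
   vertex 5.2 5.8 2.3
  endloop
 endfacet
 facet normal 0.540 0.110 0.835
  outer loop
   vertex 5.1 1.0 3.0
   vertex 5.2 5.8 2.3
   vertex 1.1 0.9 5.6
  endloop
 endfacet
 facet normal -0.135 0.281 -0.950
  outer loop
   vertex 0.3 4.7 1.6
   vertex 3.7 1.6 0.2
   vertex 0.1 1.9 0.8
  endloop
 endfacet
 facet normal 0.030 0.438 -0.898
  outer loop
   vertex 0.3 4.7 1.6
   vertex 5.2 5.8 2.3
   vertex 3.7 1.6 0.2
  endloop
 endfacet
 facet normal -0.251 0.676 0.693
  outer loop
   vertex 0.3 4.7 1.6
   vertex 1.1 0.9 5.6
   vertex 5.2 5.8 2.3
  endloop
 endfacet
 facet normal -0.167 -0.029 -0.986
  outer loop
   vertex 1.6 0.1 0.6
   vertex 0.1 1.9 0.8
   vertex 3.7 1.6 0.2
  endloop
 endfacet
 facet normal 0.479 -0.778 -0.406
  outer loop
   vertex 1.6 0.1 0.6
   vertex 3.7 1.6 0.2
   vertex 5.1 1.0 3.0
  endloop
 endfacet
 facet normal -0.754 -0.599 -0.269
  outer loop
   vertex 0.4 0.4 3.3
   vertex 0.1 1.9 0.8
   vertex 1.6 0.1 0.6
  endloop
 endfacet
 facet normal -0.990 0.031 0.138
  outer loop
   vertex 0.4 0.4 3.3
   vertex 0.3 4.7 1.6
   vertex 0.1 1.9 0.8
  endloop
 endfacet
 facet normal -0.958 0.086 0.273
  outer loop
   vertex 0.4 0.4 3.3
   vertex 1.1 0.9 5.6
   vertex 0.3 4.7 1.6
  endloop
 endfacet
 facet normal 0.135 -0.976 0.171
  outer loop
   vertex 0.4 0.4 3.3
   vertex 5.1 1.0 3.0
   vertex 1.1 0.9 5.6
  endloop
 endfacet
 facet normal 0.135 -0.976 0.169
  outer loop
   vertex 0.4 0.4 3.3
   vertex 1.6 0.1 0.6
   vertex 5.1 1.0 3.0
  endloop
 endfacet
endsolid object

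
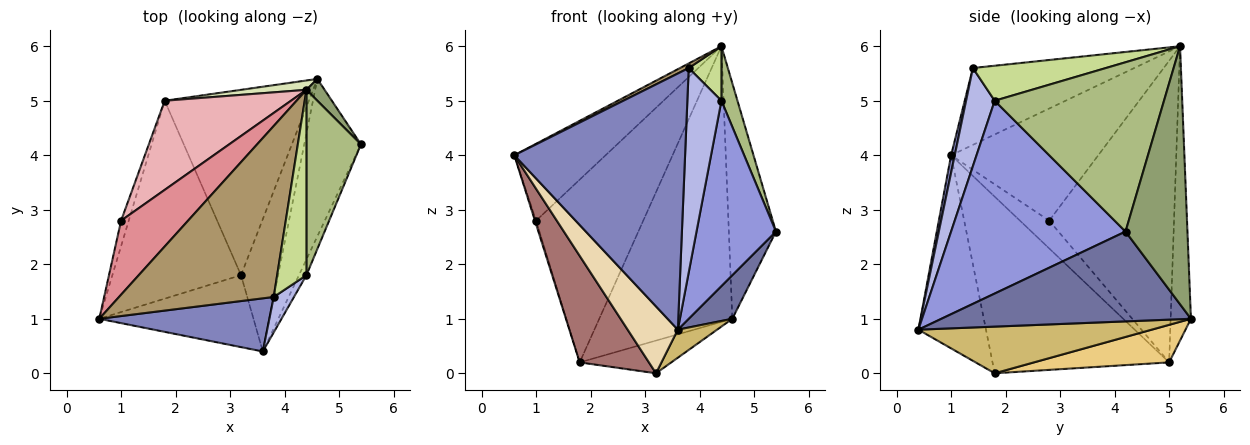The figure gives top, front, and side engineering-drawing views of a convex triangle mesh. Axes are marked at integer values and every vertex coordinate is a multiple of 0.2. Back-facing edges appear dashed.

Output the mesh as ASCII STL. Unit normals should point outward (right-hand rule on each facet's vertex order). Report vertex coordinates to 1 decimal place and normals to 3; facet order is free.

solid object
 facet normal 0.837 -0.146 -0.528
  outer loop
   vertex 4.6 5.4 1.0
   vertex 5.4 4.2 2.6
   vertex 3.6 0.4 0.8
  endloop
 endfacet
 facet normal 0.021 -0.979 0.203
  outer loop
   vertex 3.8 1.4 5.6
   vertex 0.6 1.0 4.0
   vertex 3.6 0.4 0.8
  endloop
 endfacet
 facet normal 0.910 -0.414 -0.035
  outer loop
   vertex 4.4 1.8 5.0
   vertex 3.6 0.4 0.8
   vertex 5.4 4.2 2.6
  endloop
 endfacet
 facet normal 0.638 -0.759 0.132
  outer loop
   vertex 4.4 1.8 5.0
   vertex 3.8 1.4 5.6
   vertex 3.6 0.4 0.8
  endloop
 endfacet
 facet normal 0.795 0.604 0.056
  outer loop
   vertex 4.4 5.2 6.0
   vertex 5.4 4.2 2.6
   vertex 4.6 5.4 1.0
  endloop
 endfacet
 facet normal 0.948 -0.090 0.305
  outer loop
   vertex 4.4 5.2 6.0
   vertex 4.4 1.8 5.0
   vertex 5.4 4.2 2.6
  endloop
 endfacet
 facet normal 0.754 -0.185 0.630
  outer loop
   vertex 4.4 5.2 6.0
   vertex 3.8 1.4 5.6
   vertex 4.4 1.8 5.0
  endloop
 endfacet
 facet normal -0.151 0.988 0.033
  outer loop
   vertex 4.4 5.2 6.0
   vertex 4.6 5.4 1.0
   vertex 1.8 5.0 0.2
  endloop
 endfacet
 facet normal -0.445 -0.024 0.895
  outer loop
   vertex 4.4 5.2 6.0
   vertex 0.6 1.0 4.0
   vertex 3.8 1.4 5.6
  endloop
 endfacet
 facet normal 0.776 -0.131 -0.617
  outer loop
   vertex 3.2 1.8 0.0
   vertex 4.6 5.4 1.0
   vertex 3.6 0.4 0.8
  endloop
 endfacet
 facet normal 0.248 0.168 -0.954
  outer loop
   vertex 3.2 1.8 0.0
   vertex 1.8 5.0 0.2
   vertex 4.6 5.4 1.0
  endloop
 endfacet
 facet normal -0.676 -0.502 -0.540
  outer loop
   vertex 3.2 1.8 0.0
   vertex 3.6 0.4 0.8
   vertex 0.6 1.0 4.0
  endloop
 endfacet
 facet normal -0.771 -0.302 -0.561
  outer loop
   vertex 3.2 1.8 0.0
   vertex 0.6 1.0 4.0
   vertex 1.8 5.0 0.2
  endloop
 endfacet
 facet normal -0.964 0.038 -0.265
  outer loop
   vertex 1.0 2.8 2.8
   vertex 1.8 5.0 0.2
   vertex 0.6 1.0 4.0
  endloop
 endfacet
 facet normal -0.758 0.470 0.453
  outer loop
   vertex 1.0 2.8 2.8
   vertex 0.6 1.0 4.0
   vertex 4.4 5.2 6.0
  endloop
 endfacet
 facet normal -0.723 0.621 0.303
  outer loop
   vertex 1.0 2.8 2.8
   vertex 4.4 5.2 6.0
   vertex 1.8 5.0 0.2
  endloop
 endfacet
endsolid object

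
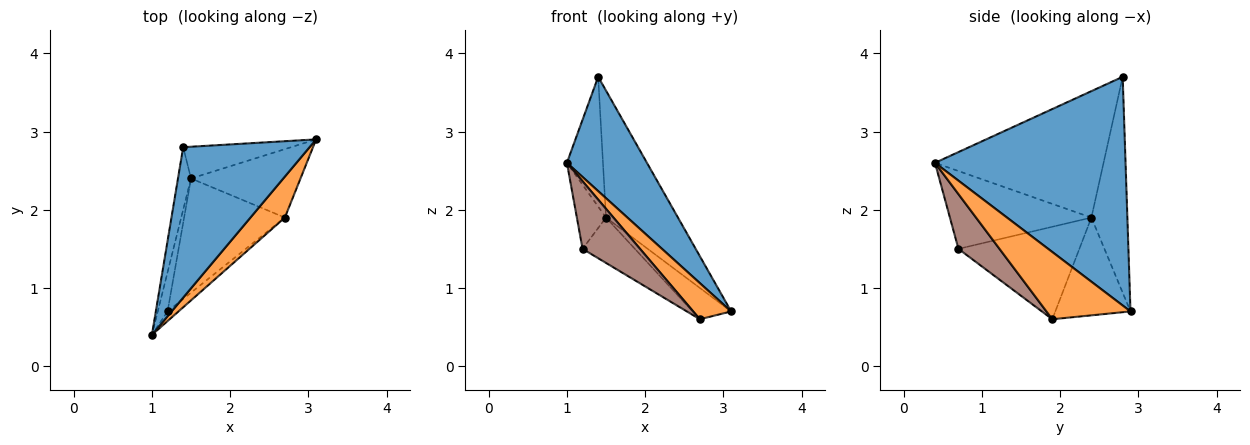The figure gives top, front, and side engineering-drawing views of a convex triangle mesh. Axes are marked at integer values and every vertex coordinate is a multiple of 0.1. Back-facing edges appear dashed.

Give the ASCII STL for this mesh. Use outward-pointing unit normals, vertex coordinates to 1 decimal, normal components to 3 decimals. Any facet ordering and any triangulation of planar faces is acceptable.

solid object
 facet normal 0.821 -0.345 0.454
  outer loop
   vertex 1.4 2.8 3.7
   vertex 1.0 0.4 2.6
   vertex 3.1 2.9 0.7
  endloop
 endfacet
 facet normal 0.826 -0.373 0.423
  outer loop
   vertex 2.7 1.9 0.6
   vertex 3.1 2.9 0.7
   vertex 1.0 0.4 2.6
  endloop
 endfacet
 facet normal -0.973 0.208 -0.100
  outer loop
   vertex 1.5 2.4 1.9
   vertex 1.0 0.4 2.6
   vertex 1.4 2.8 3.7
  endloop
 endfacet
 facet normal -0.436 0.873 -0.218
  outer loop
   vertex 1.5 2.4 1.9
   vertex 1.4 2.8 3.7
   vertex 3.1 2.9 0.7
  endloop
 endfacet
 facet normal -0.630 0.323 -0.706
  outer loop
   vertex 1.5 2.4 1.9
   vertex 3.1 2.9 0.7
   vertex 2.7 1.9 0.6
  endloop
 endfacet
 facet normal 0.577 -0.808 -0.115
  outer loop
   vertex 1.2 0.7 1.5
   vertex 2.7 1.9 0.6
   vertex 1.0 0.4 2.6
  endloop
 endfacet
 facet normal -0.972 0.200 -0.122
  outer loop
   vertex 1.2 0.7 1.5
   vertex 1.0 0.4 2.6
   vertex 1.5 2.4 1.9
  endloop
 endfacet
 facet normal -0.649 0.281 -0.707
  outer loop
   vertex 1.2 0.7 1.5
   vertex 1.5 2.4 1.9
   vertex 2.7 1.9 0.6
  endloop
 endfacet
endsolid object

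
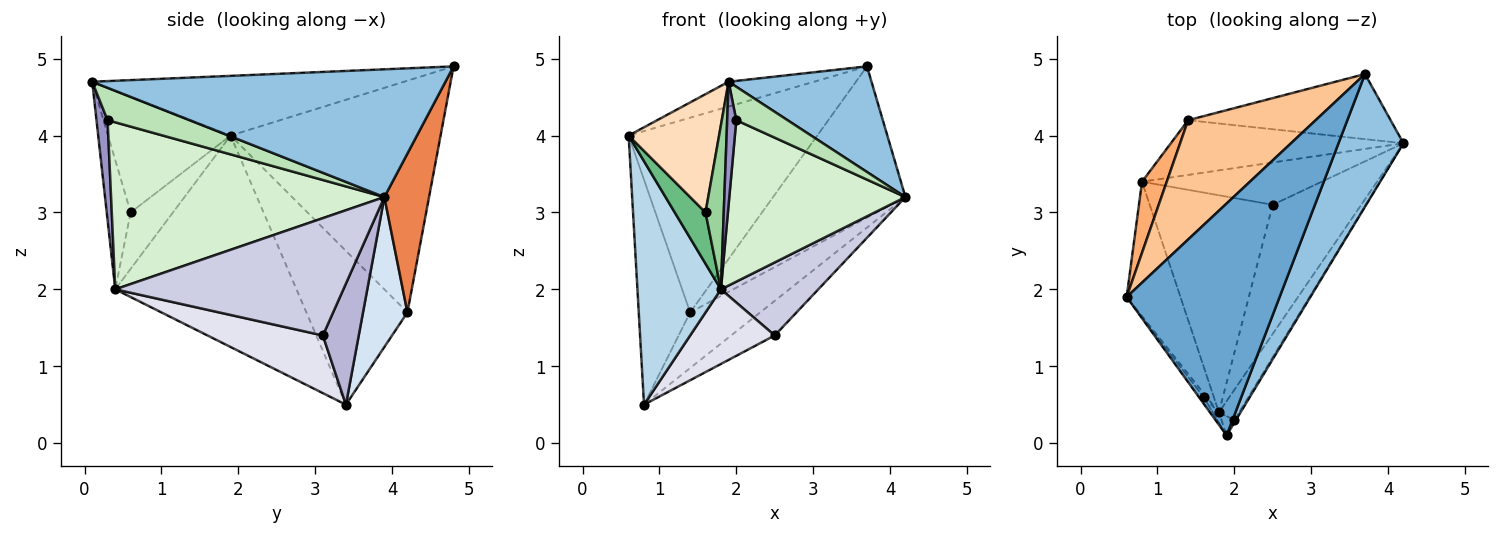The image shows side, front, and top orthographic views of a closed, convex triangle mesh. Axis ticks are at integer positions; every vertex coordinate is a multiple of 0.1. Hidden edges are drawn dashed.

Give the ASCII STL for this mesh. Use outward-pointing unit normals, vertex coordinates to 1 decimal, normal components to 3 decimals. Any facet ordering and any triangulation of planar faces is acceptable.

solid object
 facet normal -0.362 0.099 0.927
  outer loop
   vertex 3.7 4.8 4.9
   vertex 0.6 1.9 4.0
   vertex 1.9 0.1 4.7
  endloop
 endfacet
 facet normal 0.839 -0.339 0.426
  outer loop
   vertex 3.7 4.8 4.9
   vertex 1.9 0.1 4.7
   vertex 4.2 3.9 3.2
  endloop
 endfacet
 facet normal -0.885 -0.408 -0.225
  outer loop
   vertex 1.8 0.4 2.0
   vertex 0.6 1.9 4.0
   vertex 0.8 3.4 0.5
  endloop
 endfacet
 facet normal 0.412 0.650 -0.639
  outer loop
   vertex 1.4 4.2 1.7
   vertex 4.2 3.9 3.2
   vertex 0.8 3.4 0.5
  endloop
 endfacet
 facet normal 0.296 0.877 -0.377
  outer loop
   vertex 1.4 4.2 1.7
   vertex 3.7 4.8 4.9
   vertex 4.2 3.9 3.2
  endloop
 endfacet
 facet normal -0.882 0.449 0.142
  outer loop
   vertex 1.4 4.2 1.7
   vertex 0.8 3.4 0.5
   vertex 0.6 1.9 4.0
  endloop
 endfacet
 facet normal -0.688 0.618 0.379
  outer loop
   vertex 1.4 4.2 1.7
   vertex 0.6 1.9 4.0
   vertex 3.7 4.8 4.9
  endloop
 endfacet
 facet normal -0.804 -0.593 -0.033
  outer loop
   vertex 1.6 0.6 3.0
   vertex 1.9 0.1 4.7
   vertex 0.6 1.9 4.0
  endloop
 endfacet
 facet normal -0.808 -0.588 -0.044
  outer loop
   vertex 1.6 0.6 3.0
   vertex 0.6 1.9 4.0
   vertex 1.8 0.4 2.0
  endloop
 endfacet
 facet normal -0.795 -0.606 -0.038
  outer loop
   vertex 1.6 0.6 3.0
   vertex 1.8 0.4 2.0
   vertex 1.9 0.1 4.7
  endloop
 endfacet
 facet normal 0.847 -0.530 -0.042
  outer loop
   vertex 2.0 0.3 4.2
   vertex 4.2 3.9 3.2
   vertex 1.9 0.1 4.7
  endloop
 endfacet
 facet normal 0.836 -0.539 -0.101
  outer loop
   vertex 2.0 0.3 4.2
   vertex 1.8 0.4 2.0
   vertex 4.2 3.9 3.2
  endloop
 endfacet
 facet normal 0.769 -0.631 -0.099
  outer loop
   vertex 2.0 0.3 4.2
   vertex 1.9 0.1 4.7
   vertex 1.8 0.4 2.0
  endloop
 endfacet
 facet normal 0.462 0.561 -0.686
  outer loop
   vertex 2.5 3.1 1.4
   vertex 0.8 3.4 0.5
   vertex 4.2 3.9 3.2
  endloop
 endfacet
 facet normal 0.756 -0.323 -0.570
  outer loop
   vertex 2.5 3.1 1.4
   vertex 4.2 3.9 3.2
   vertex 1.8 0.4 2.0
  endloop
 endfacet
 facet normal 0.405 -0.297 -0.865
  outer loop
   vertex 2.5 3.1 1.4
   vertex 1.8 0.4 2.0
   vertex 0.8 3.4 0.5
  endloop
 endfacet
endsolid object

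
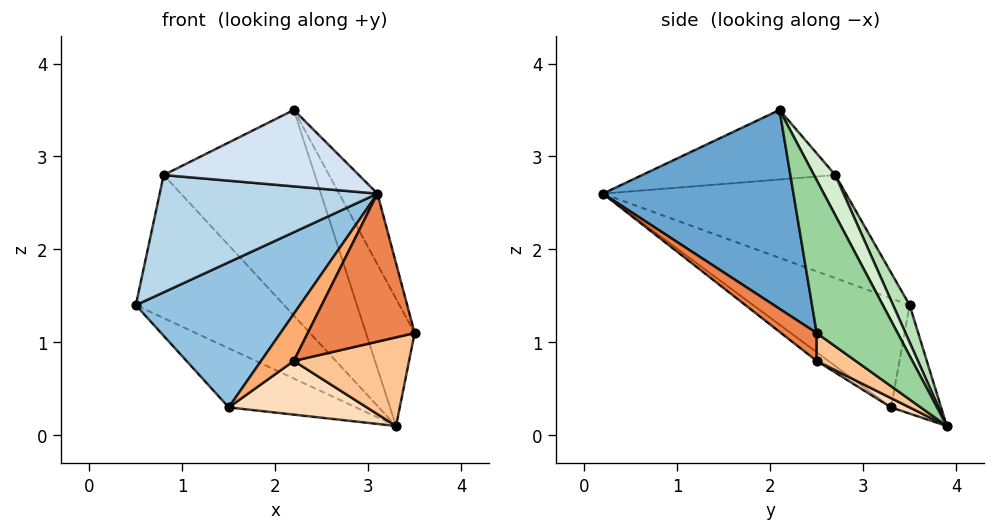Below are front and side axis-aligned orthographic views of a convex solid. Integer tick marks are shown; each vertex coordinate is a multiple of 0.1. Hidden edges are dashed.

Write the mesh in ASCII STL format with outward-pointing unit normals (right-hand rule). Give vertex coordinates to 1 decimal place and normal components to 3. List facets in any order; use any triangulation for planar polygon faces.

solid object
 facet normal 0.854 0.172 0.491
  outer loop
   vertex 2.2 2.1 3.5
   vertex 3.1 0.2 2.6
   vertex 3.5 2.5 1.1
  endloop
 endfacet
 facet normal -0.618 -0.649 -0.444
  outer loop
   vertex 1.5 3.3 0.3
   vertex 3.1 0.2 2.6
   vertex 0.5 3.5 1.4
  endloop
 endfacet
 facet normal -0.727 -0.652 -0.217
  outer loop
   vertex 0.8 2.7 2.8
   vertex 0.5 3.5 1.4
   vertex 3.1 0.2 2.6
  endloop
 endfacet
 facet normal -0.550 -0.556 0.623
  outer loop
   vertex 0.8 2.7 2.8
   vertex 3.1 0.2 2.6
   vertex 2.2 2.1 3.5
  endloop
 endfacet
 facet normal 0.186 -0.559 -0.808
  outer loop
   vertex 2.2 2.5 0.8
   vertex 3.5 2.5 1.1
   vertex 3.1 0.2 2.6
  endloop
 endfacet
 facet normal -0.234 -0.654 -0.719
  outer loop
   vertex 2.2 2.5 0.8
   vertex 3.1 0.2 2.6
   vertex 1.5 3.3 0.3
  endloop
 endfacet
 facet normal 0.187 -0.553 -0.812
  outer loop
   vertex 3.3 3.9 0.1
   vertex 3.5 2.5 1.1
   vertex 2.2 2.5 0.8
  endloop
 endfacet
 facet normal 0.066 -0.487 -0.871
  outer loop
   vertex 3.3 3.9 0.1
   vertex 2.2 2.5 0.8
   vertex 1.5 3.3 0.3
  endloop
 endfacet
 facet normal -0.327 0.832 -0.449
  outer loop
   vertex 3.3 3.9 0.1
   vertex 1.5 3.3 0.3
   vertex 0.5 3.5 1.4
  endloop
 endfacet
 facet normal 0.751 0.452 0.482
  outer loop
   vertex 3.3 3.9 0.1
   vertex 2.2 2.1 3.5
   vertex 3.5 2.5 1.1
  endloop
 endfacet
 facet normal 0.097 0.873 0.478
  outer loop
   vertex 3.3 3.9 0.1
   vertex 0.5 3.5 1.4
   vertex 0.8 2.7 2.8
  endloop
 endfacet
 facet normal 0.121 0.860 0.495
  outer loop
   vertex 3.3 3.9 0.1
   vertex 0.8 2.7 2.8
   vertex 2.2 2.1 3.5
  endloop
 endfacet
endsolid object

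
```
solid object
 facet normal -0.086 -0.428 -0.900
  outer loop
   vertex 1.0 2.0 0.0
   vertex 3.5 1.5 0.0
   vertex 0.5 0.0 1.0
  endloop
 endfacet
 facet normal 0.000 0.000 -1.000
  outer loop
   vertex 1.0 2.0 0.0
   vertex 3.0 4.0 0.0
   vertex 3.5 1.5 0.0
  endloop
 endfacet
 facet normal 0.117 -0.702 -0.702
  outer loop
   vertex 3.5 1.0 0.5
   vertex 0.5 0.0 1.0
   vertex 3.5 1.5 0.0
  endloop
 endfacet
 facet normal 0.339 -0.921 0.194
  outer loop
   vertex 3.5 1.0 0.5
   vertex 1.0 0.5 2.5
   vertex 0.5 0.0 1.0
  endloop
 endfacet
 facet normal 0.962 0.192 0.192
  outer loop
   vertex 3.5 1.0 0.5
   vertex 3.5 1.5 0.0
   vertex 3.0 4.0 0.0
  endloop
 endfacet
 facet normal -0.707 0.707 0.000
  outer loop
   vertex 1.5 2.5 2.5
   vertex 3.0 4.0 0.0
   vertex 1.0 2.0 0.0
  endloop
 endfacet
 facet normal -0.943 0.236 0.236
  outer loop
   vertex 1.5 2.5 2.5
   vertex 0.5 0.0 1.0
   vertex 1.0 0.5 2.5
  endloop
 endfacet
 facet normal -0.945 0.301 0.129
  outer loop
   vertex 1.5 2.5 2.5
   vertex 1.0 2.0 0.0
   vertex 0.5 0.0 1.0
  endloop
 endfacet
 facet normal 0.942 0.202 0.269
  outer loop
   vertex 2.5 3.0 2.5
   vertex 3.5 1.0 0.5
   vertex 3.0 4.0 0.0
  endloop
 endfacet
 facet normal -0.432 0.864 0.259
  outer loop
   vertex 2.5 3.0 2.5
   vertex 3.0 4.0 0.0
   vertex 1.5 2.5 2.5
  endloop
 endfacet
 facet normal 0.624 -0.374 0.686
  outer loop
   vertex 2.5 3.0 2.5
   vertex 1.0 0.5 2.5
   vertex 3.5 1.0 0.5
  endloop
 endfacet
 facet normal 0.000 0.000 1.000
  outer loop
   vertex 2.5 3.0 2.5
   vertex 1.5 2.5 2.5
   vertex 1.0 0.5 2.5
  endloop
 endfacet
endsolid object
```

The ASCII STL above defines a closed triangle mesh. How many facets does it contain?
12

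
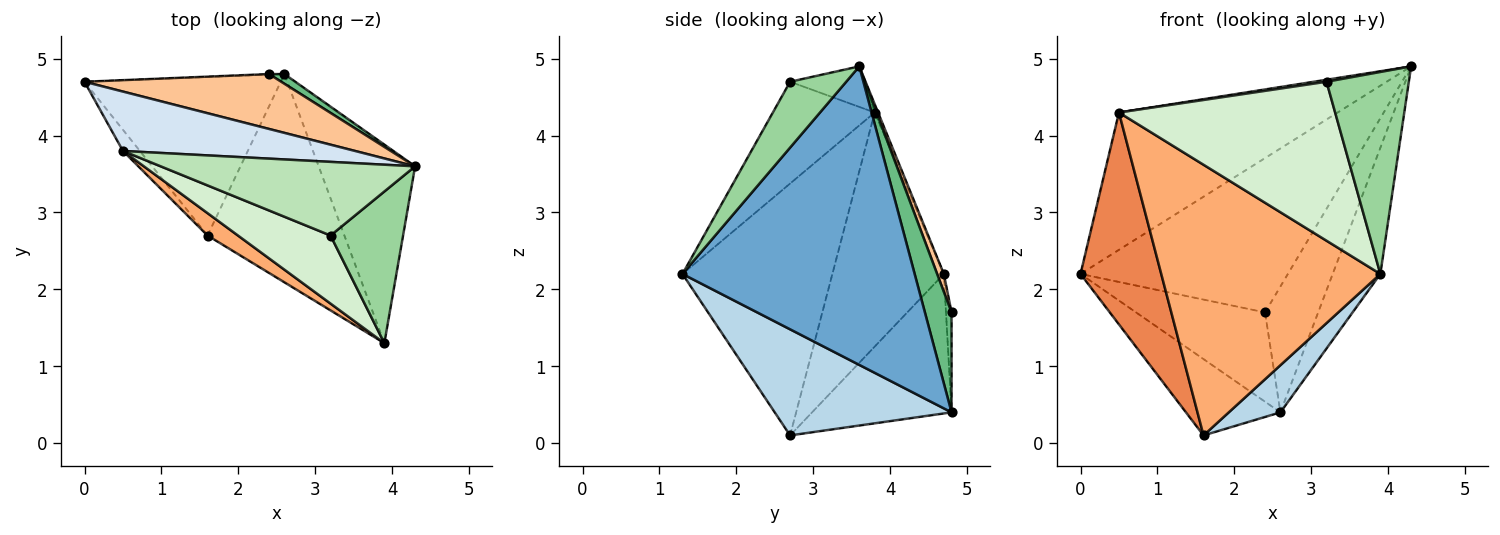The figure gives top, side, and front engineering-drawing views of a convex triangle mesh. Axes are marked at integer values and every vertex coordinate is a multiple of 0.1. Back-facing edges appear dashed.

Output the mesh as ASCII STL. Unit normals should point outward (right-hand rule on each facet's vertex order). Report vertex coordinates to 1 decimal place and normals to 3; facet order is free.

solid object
 facet normal 0.934 0.192 -0.302
  outer loop
   vertex 2.6 4.8 0.4
   vertex 4.3 3.6 4.9
   vertex 3.9 1.3 2.2
  endloop
 endfacet
 facet normal -0.539 0.365 -0.759
  outer loop
   vertex 1.6 2.7 0.1
   vertex 0.0 4.7 2.2
   vertex 2.6 4.8 0.4
  endloop
 endfacet
 facet normal 0.603 -0.176 -0.778
  outer loop
   vertex 1.6 2.7 0.1
   vertex 2.6 4.8 0.4
   vertex 3.9 1.3 2.2
  endloop
 endfacet
 facet normal -0.014 0.918 0.397
  outer loop
   vertex 0.5 3.8 4.3
   vertex 4.3 3.6 4.9
   vertex 0.0 4.7 2.2
  endloop
 endfacet
 facet normal -0.809 -0.586 -0.058
  outer loop
   vertex 0.5 3.8 4.3
   vertex 0.0 4.7 2.2
   vertex 1.6 2.7 0.1
  endloop
 endfacet
 facet normal -0.563 -0.823 0.068
  outer loop
   vertex 0.5 3.8 4.3
   vertex 1.6 2.7 0.1
   vertex 3.9 1.3 2.2
  endloop
 endfacet
 facet normal 0.031 0.942 0.335
  outer loop
   vertex 2.4 4.8 1.7
   vertex 0.0 4.7 2.2
   vertex 4.3 3.6 4.9
  endloop
 endfacet
 facet normal -0.043 0.999 -0.007
  outer loop
   vertex 2.4 4.8 1.7
   vertex 2.6 4.8 0.4
   vertex 0.0 4.7 2.2
  endloop
 endfacet
 facet normal 0.447 0.892 0.069
  outer loop
   vertex 2.4 4.8 1.7
   vertex 4.3 3.6 4.9
   vertex 2.6 4.8 0.4
  endloop
 endfacet
 facet normal 0.479 -0.702 0.527
  outer loop
   vertex 3.2 2.7 4.7
   vertex 3.9 1.3 2.2
   vertex 4.3 3.6 4.9
  endloop
 endfacet
 facet normal -0.157 -0.027 0.987
  outer loop
   vertex 3.2 2.7 4.7
   vertex 4.3 3.6 4.9
   vertex 0.5 3.8 4.3
  endloop
 endfacet
 facet normal -0.397 -0.844 0.361
  outer loop
   vertex 3.2 2.7 4.7
   vertex 0.5 3.8 4.3
   vertex 3.9 1.3 2.2
  endloop
 endfacet
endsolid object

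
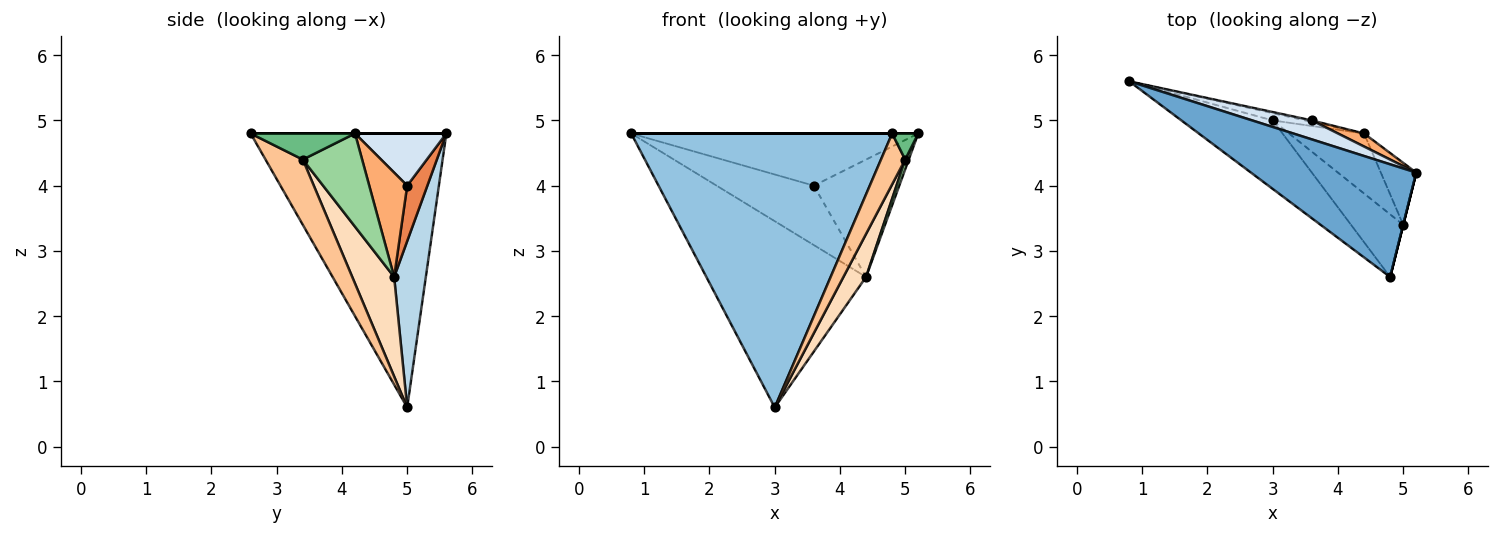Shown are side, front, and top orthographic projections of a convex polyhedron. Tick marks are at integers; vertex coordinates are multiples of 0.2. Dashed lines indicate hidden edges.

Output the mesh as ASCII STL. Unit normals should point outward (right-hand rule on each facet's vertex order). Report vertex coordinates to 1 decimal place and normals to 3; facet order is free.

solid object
 facet normal 0.000 0.000 1.000
  outer loop
   vertex 4.8 2.6 4.8
   vertex 5.2 4.2 4.8
   vertex 0.8 5.6 4.8
  endloop
 endfacet
 facet normal -0.588 -0.784 -0.196
  outer loop
   vertex 3.0 5.0 0.6
   vertex 4.8 2.6 4.8
   vertex 0.8 5.6 4.8
  endloop
 endfacet
 facet normal 0.195 0.980 -0.038
  outer loop
   vertex 4.4 4.8 2.6
   vertex 3.0 5.0 0.6
   vertex 0.8 5.6 4.8
  endloop
 endfacet
 facet normal 0.286 0.900 0.327
  outer loop
   vertex 3.6 5.0 4.0
   vertex 0.8 5.6 4.8
   vertex 5.2 4.2 4.8
  endloop
 endfacet
 facet normal 0.203 0.979 -0.024
  outer loop
   vertex 3.6 5.0 4.0
   vertex 4.4 4.8 2.6
   vertex 0.8 5.6 4.8
  endloop
 endfacet
 facet normal 0.404 0.909 0.101
  outer loop
   vertex 3.6 5.0 4.0
   vertex 5.2 4.2 4.8
   vertex 4.4 4.8 2.6
  endloop
 endfacet
 facet normal 0.696 -0.453 -0.557
  outer loop
   vertex 5.0 3.4 4.4
   vertex 4.8 2.6 4.8
   vertex 3.0 5.0 0.6
  endloop
 endfacet
 facet normal 0.733 -0.397 -0.553
  outer loop
   vertex 5.0 3.4 4.4
   vertex 3.0 5.0 0.6
   vertex 4.4 4.8 2.6
  endloop
 endfacet
 facet normal 0.970 -0.243 0.000
  outer loop
   vertex 5.0 3.4 4.4
   vertex 5.2 4.2 4.8
   vertex 4.8 2.6 4.8
  endloop
 endfacet
 facet normal 0.933 -0.056 -0.355
  outer loop
   vertex 5.0 3.4 4.4
   vertex 4.4 4.8 2.6
   vertex 5.2 4.2 4.8
  endloop
 endfacet
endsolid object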